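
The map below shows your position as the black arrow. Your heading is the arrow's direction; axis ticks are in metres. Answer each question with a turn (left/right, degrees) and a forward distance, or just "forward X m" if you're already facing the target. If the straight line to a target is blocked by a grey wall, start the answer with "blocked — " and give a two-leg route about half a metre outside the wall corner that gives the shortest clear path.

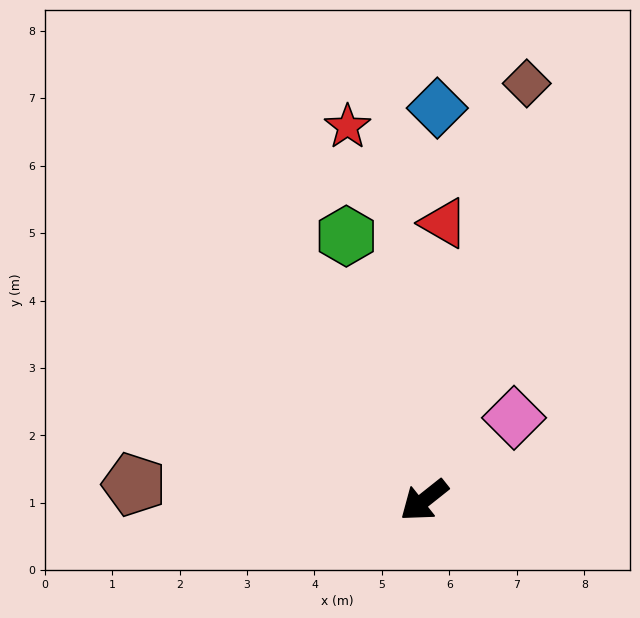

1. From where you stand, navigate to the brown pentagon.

turn right 42°, forward 4.3 m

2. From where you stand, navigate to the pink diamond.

turn right 176°, forward 1.8 m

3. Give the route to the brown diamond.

turn right 142°, forward 6.4 m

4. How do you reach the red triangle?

turn right 133°, forward 4.1 m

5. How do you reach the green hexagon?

turn right 112°, forward 4.1 m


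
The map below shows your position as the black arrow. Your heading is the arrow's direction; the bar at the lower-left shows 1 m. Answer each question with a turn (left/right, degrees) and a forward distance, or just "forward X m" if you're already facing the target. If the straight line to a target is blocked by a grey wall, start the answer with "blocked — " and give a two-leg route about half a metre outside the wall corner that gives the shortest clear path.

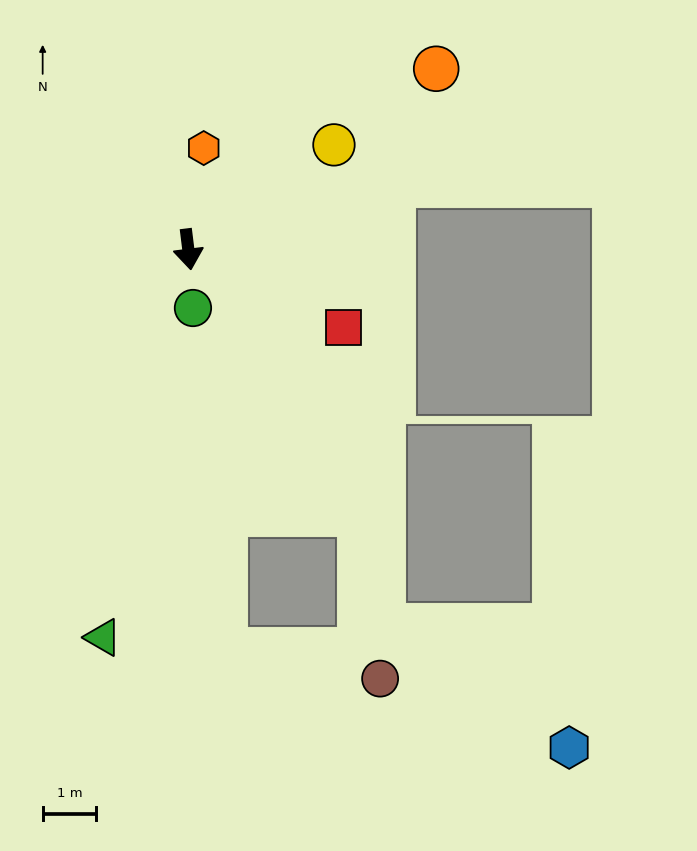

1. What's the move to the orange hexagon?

turn left 164°, forward 1.9 m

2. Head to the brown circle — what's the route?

blocked — turn left 26°, forward 5.9 m, then turn right 26°, forward 3.1 m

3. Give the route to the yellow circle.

turn left 119°, forward 3.4 m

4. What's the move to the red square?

turn left 56°, forward 3.3 m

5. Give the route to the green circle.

turn right 3°, forward 1.1 m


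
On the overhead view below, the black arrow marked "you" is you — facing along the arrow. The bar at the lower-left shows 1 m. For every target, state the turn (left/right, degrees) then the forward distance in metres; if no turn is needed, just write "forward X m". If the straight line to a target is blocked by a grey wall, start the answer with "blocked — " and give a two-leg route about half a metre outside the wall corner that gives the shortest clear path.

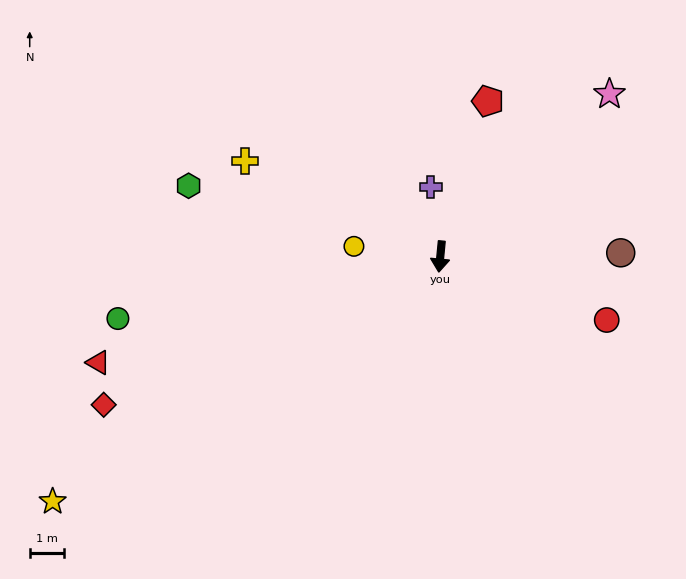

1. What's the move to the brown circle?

turn left 97°, forward 5.3 m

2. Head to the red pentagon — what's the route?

turn left 168°, forward 4.7 m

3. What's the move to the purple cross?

turn right 167°, forward 2.0 m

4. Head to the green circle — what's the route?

turn right 74°, forward 9.6 m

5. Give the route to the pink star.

turn left 139°, forward 6.8 m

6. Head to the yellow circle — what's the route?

turn right 91°, forward 2.5 m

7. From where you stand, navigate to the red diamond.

turn right 61°, forward 10.7 m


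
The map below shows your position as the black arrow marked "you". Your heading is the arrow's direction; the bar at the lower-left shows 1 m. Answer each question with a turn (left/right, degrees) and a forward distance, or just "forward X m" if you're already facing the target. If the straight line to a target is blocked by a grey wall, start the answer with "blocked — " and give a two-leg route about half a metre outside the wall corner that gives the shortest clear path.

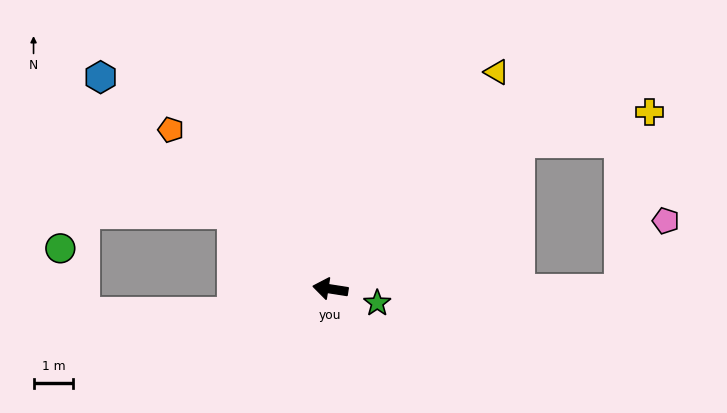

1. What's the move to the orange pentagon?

turn right 36°, forward 5.7 m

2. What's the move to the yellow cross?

blocked — turn right 133°, forward 6.0 m, then turn right 26°, forward 3.4 m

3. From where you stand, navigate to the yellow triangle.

turn right 119°, forward 6.9 m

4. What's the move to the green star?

turn left 172°, forward 1.2 m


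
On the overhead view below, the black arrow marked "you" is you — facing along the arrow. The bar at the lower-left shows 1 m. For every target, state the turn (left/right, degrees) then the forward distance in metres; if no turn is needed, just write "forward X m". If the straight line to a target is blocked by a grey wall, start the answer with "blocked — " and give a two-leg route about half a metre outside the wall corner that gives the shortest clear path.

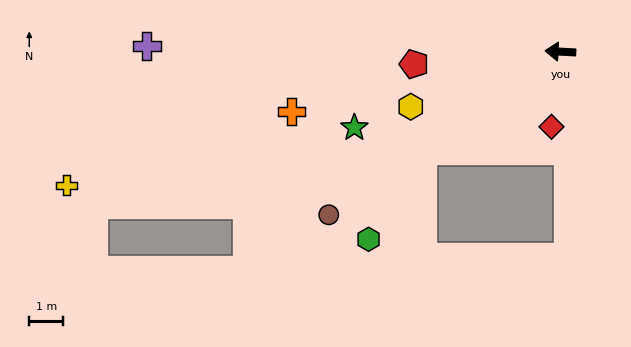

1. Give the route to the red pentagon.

turn left 8°, forward 4.3 m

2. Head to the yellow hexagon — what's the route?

turn left 23°, forward 4.7 m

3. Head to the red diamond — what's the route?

turn left 86°, forward 2.2 m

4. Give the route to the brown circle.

turn left 38°, forward 8.3 m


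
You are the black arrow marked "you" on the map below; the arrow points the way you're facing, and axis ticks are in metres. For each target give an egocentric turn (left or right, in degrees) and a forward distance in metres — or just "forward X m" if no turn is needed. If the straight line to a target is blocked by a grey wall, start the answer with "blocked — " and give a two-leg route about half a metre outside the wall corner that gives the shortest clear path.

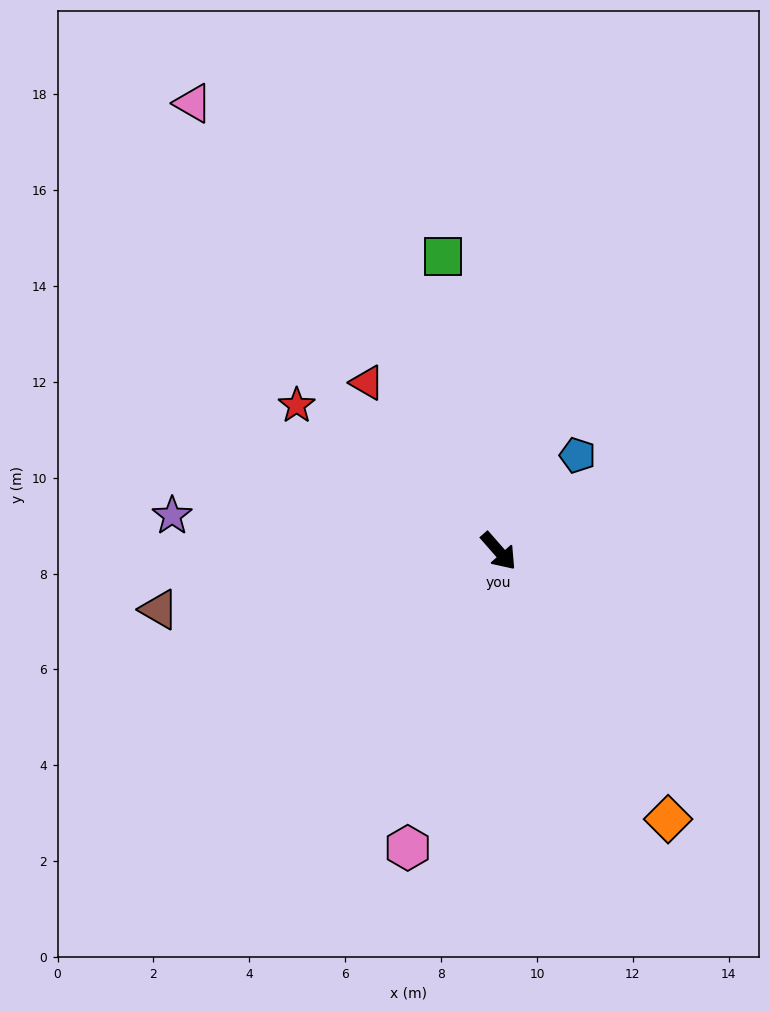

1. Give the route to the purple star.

turn right 137°, forward 6.9 m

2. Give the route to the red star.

turn right 167°, forward 5.2 m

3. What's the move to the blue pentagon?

turn left 99°, forward 2.6 m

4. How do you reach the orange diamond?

turn right 9°, forward 6.6 m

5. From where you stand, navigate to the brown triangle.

turn right 121°, forward 7.2 m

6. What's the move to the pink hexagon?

turn right 58°, forward 6.5 m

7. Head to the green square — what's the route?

turn left 149°, forward 6.3 m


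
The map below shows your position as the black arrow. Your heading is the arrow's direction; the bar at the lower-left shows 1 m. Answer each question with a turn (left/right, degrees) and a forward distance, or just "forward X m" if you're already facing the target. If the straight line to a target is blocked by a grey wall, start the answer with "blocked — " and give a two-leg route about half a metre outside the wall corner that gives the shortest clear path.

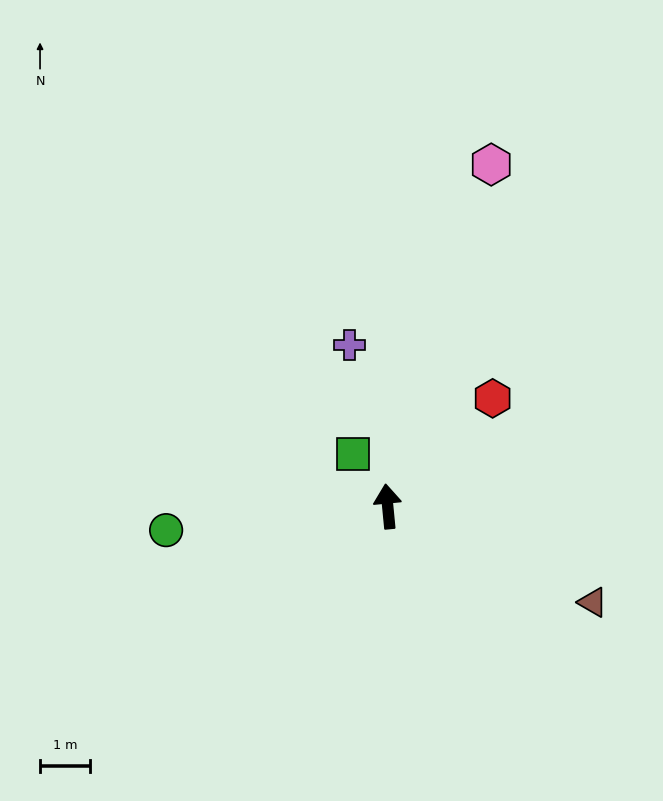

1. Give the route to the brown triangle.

turn right 121°, forward 4.5 m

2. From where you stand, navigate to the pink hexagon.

turn right 22°, forward 7.2 m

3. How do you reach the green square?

turn left 28°, forward 1.3 m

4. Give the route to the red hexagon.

turn right 50°, forward 3.0 m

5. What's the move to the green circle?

turn left 91°, forward 4.5 m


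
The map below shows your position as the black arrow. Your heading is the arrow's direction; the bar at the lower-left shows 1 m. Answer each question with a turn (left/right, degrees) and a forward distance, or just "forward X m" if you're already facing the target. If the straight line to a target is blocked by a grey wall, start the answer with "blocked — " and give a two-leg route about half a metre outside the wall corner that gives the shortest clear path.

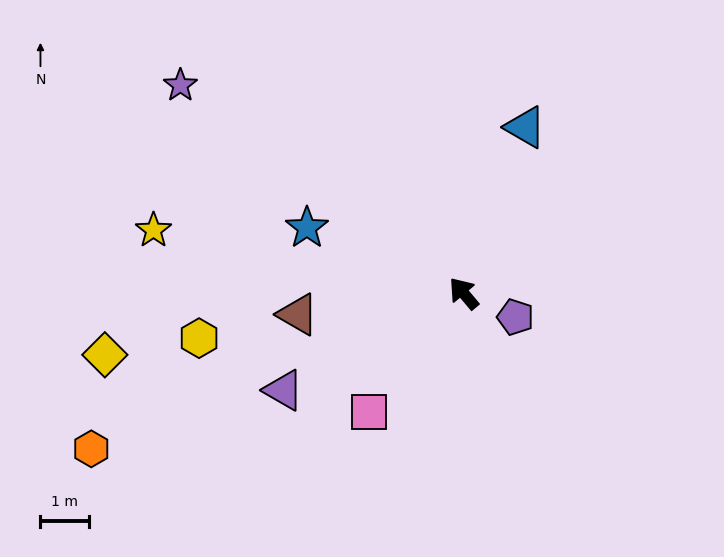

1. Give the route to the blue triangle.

turn right 60°, forward 3.6 m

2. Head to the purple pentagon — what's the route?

turn right 155°, forward 1.2 m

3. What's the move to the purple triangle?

turn left 78°, forward 4.2 m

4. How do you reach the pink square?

turn left 101°, forward 3.1 m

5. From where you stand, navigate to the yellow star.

turn left 38°, forward 6.5 m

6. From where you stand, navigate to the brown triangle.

turn left 57°, forward 3.4 m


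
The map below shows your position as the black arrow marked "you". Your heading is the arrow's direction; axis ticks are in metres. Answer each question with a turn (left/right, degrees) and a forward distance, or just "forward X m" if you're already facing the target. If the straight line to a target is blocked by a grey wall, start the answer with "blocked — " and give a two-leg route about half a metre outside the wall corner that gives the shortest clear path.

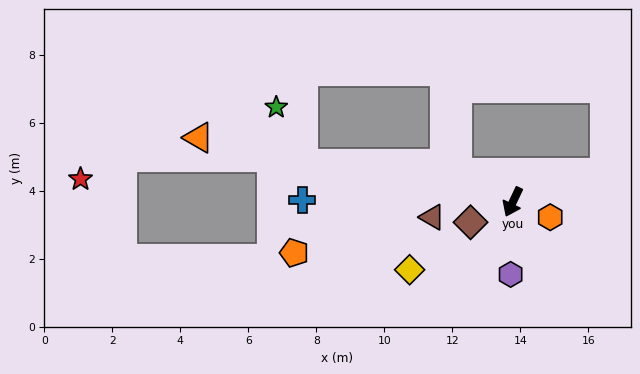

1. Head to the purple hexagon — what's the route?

turn left 24°, forward 2.1 m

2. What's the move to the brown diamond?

turn right 39°, forward 1.4 m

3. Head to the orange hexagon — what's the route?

turn left 93°, forward 1.2 m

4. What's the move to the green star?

blocked — turn right 75°, forward 6.3 m, then turn right 54°, forward 1.8 m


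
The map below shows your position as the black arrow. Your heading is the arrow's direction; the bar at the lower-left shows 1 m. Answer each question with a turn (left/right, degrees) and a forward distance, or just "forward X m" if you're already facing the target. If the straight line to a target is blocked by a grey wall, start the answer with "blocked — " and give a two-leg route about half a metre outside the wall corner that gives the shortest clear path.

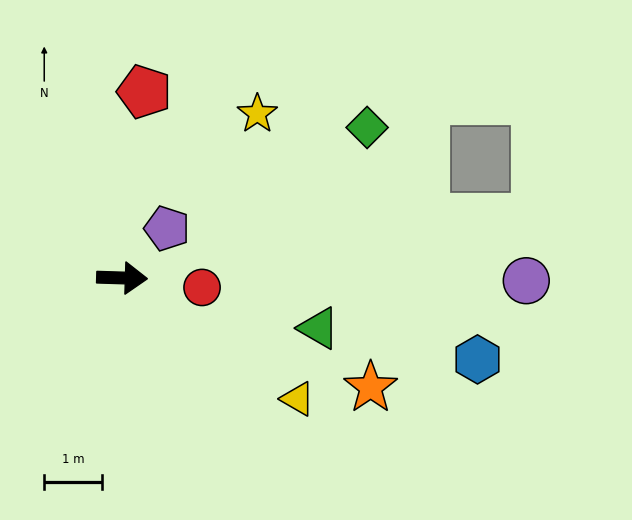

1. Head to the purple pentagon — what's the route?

turn left 50°, forward 1.1 m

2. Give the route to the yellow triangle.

turn right 33°, forward 3.7 m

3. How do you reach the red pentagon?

turn left 85°, forward 3.2 m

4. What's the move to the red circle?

turn right 5°, forward 1.4 m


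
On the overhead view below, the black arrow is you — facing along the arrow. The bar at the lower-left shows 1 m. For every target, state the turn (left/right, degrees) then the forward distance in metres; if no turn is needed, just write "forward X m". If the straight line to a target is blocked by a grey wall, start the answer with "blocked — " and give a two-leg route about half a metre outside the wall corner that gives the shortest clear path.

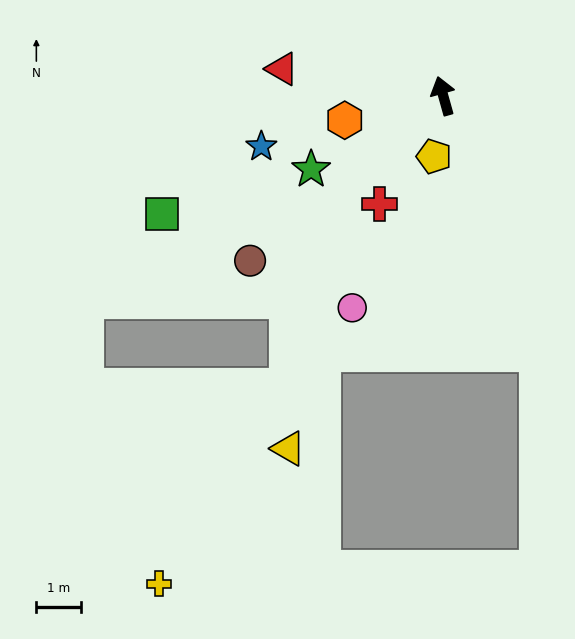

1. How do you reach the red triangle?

turn left 65°, forward 3.7 m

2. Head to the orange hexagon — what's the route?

turn left 88°, forward 2.3 m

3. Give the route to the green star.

turn left 103°, forward 3.4 m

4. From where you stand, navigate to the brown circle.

turn left 115°, forward 5.7 m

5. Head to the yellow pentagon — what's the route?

turn left 156°, forward 1.4 m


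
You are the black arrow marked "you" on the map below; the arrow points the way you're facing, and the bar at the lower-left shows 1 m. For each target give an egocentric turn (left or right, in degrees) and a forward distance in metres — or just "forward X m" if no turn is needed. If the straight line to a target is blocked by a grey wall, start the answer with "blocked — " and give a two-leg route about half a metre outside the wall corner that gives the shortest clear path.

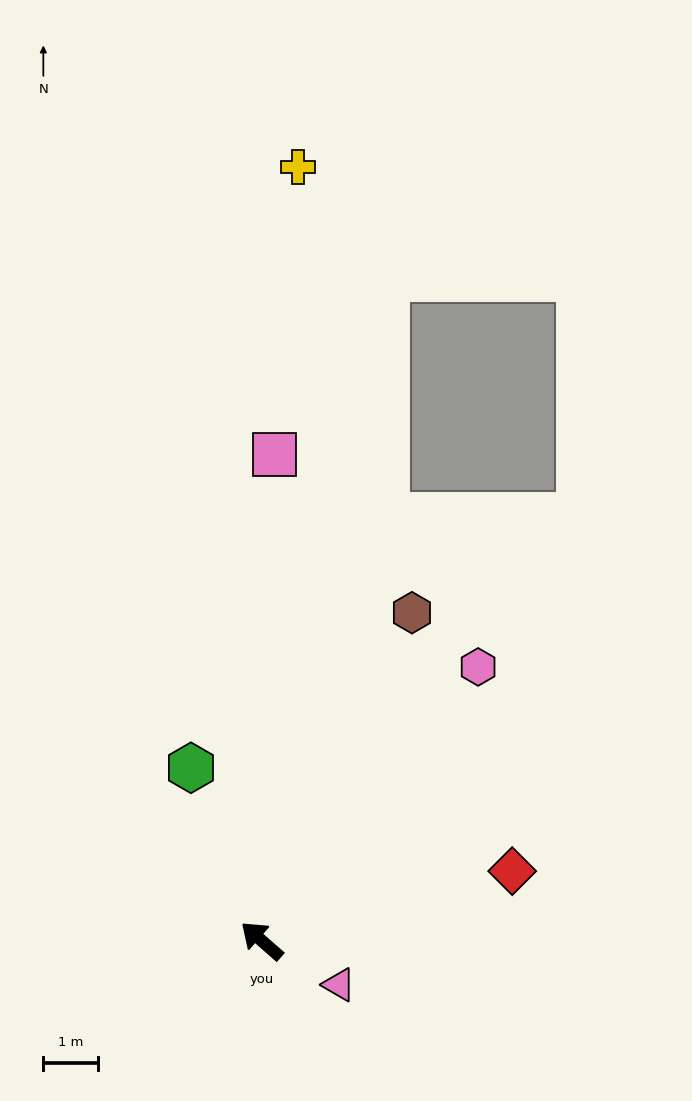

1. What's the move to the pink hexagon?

turn right 87°, forward 6.4 m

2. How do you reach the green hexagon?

turn right 26°, forward 3.4 m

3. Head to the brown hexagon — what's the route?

turn right 73°, forward 6.6 m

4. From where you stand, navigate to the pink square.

turn right 50°, forward 8.9 m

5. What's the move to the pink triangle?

turn right 168°, forward 1.6 m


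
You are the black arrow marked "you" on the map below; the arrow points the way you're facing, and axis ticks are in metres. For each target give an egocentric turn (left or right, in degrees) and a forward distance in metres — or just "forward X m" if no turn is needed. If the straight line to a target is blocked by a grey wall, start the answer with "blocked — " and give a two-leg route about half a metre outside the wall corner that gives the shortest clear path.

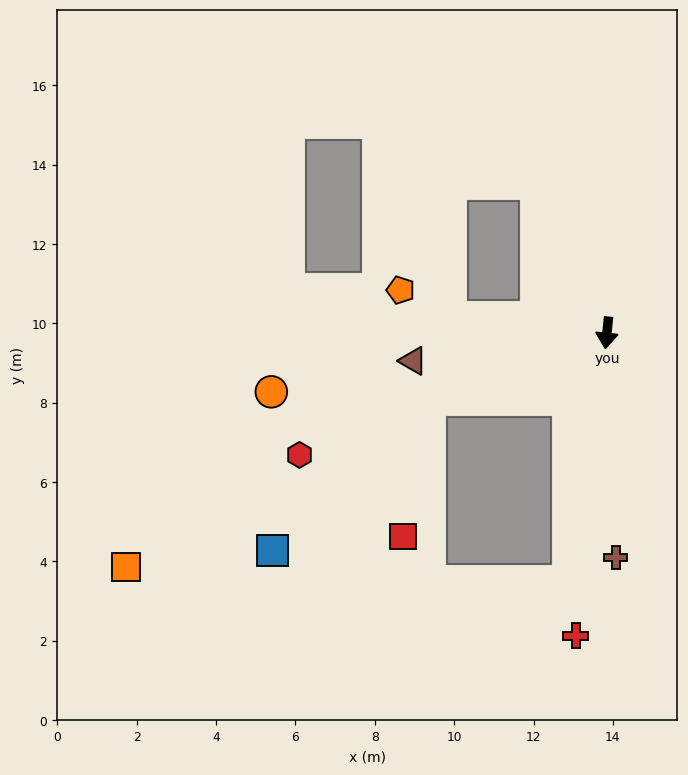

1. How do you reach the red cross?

forward 7.7 m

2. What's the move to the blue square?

blocked — turn right 64°, forward 4.8 m, then turn left 24°, forward 5.5 m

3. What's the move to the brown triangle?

turn right 76°, forward 4.9 m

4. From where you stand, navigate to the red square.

blocked — turn right 64°, forward 4.8 m, then turn left 59°, forward 3.5 m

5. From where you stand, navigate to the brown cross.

turn left 8°, forward 5.7 m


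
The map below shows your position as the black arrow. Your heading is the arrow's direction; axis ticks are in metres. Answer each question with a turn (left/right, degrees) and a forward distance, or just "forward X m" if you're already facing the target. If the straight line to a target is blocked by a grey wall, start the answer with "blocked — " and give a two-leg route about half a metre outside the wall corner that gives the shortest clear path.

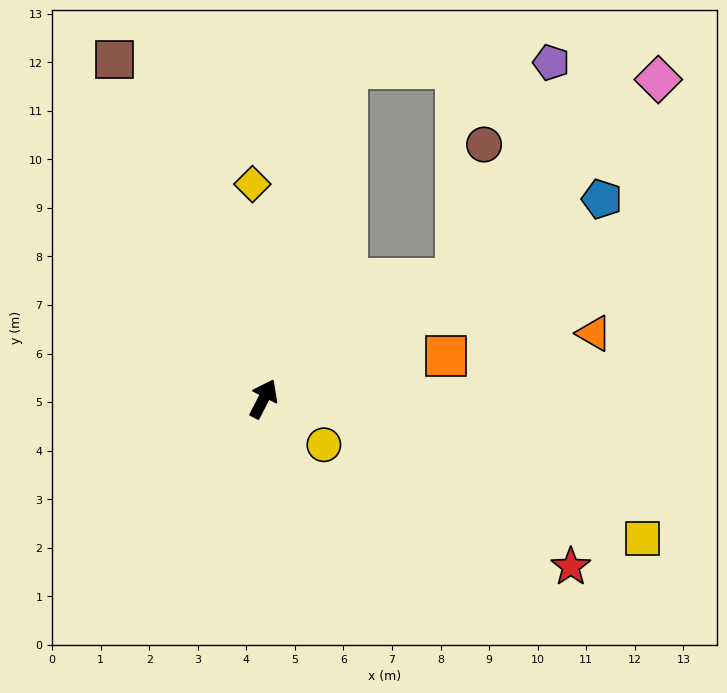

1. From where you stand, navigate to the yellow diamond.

turn left 30°, forward 4.4 m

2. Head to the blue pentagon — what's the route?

turn right 32°, forward 8.1 m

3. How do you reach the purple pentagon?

blocked — turn right 31°, forward 4.7 m, then turn left 34°, forward 4.9 m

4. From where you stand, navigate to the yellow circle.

turn right 100°, forward 1.6 m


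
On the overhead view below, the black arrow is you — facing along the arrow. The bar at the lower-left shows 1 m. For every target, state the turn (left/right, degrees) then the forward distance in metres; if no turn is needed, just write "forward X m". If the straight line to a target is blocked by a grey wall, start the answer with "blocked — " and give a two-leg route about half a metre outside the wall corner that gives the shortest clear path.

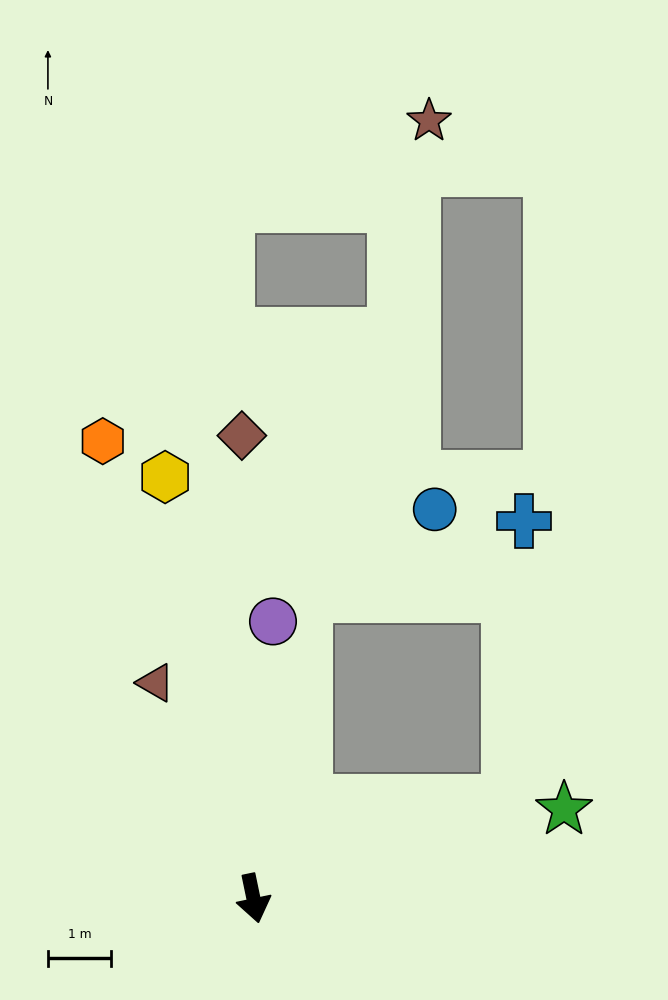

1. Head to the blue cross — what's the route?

blocked — turn left 99°, forward 4.3 m, then turn left 66°, forward 4.4 m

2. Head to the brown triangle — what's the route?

turn right 167°, forward 3.7 m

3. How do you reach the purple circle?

turn left 164°, forward 4.4 m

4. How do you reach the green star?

turn left 94°, forward 5.1 m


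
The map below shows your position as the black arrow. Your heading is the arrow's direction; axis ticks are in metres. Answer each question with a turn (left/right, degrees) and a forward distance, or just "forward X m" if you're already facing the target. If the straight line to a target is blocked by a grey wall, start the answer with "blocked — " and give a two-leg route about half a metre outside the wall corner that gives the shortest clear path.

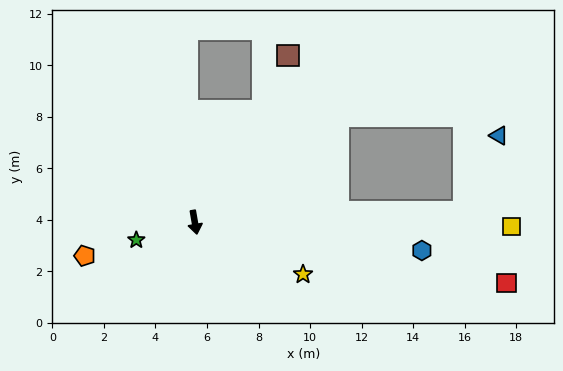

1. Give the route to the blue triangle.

blocked — turn left 83°, forward 10.4 m, then turn left 62°, forward 3.2 m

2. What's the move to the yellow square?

turn left 79°, forward 12.3 m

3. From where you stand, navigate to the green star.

turn right 83°, forward 2.4 m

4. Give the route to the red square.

turn left 69°, forward 12.3 m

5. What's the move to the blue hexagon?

turn left 73°, forward 8.9 m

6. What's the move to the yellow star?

turn left 54°, forward 4.7 m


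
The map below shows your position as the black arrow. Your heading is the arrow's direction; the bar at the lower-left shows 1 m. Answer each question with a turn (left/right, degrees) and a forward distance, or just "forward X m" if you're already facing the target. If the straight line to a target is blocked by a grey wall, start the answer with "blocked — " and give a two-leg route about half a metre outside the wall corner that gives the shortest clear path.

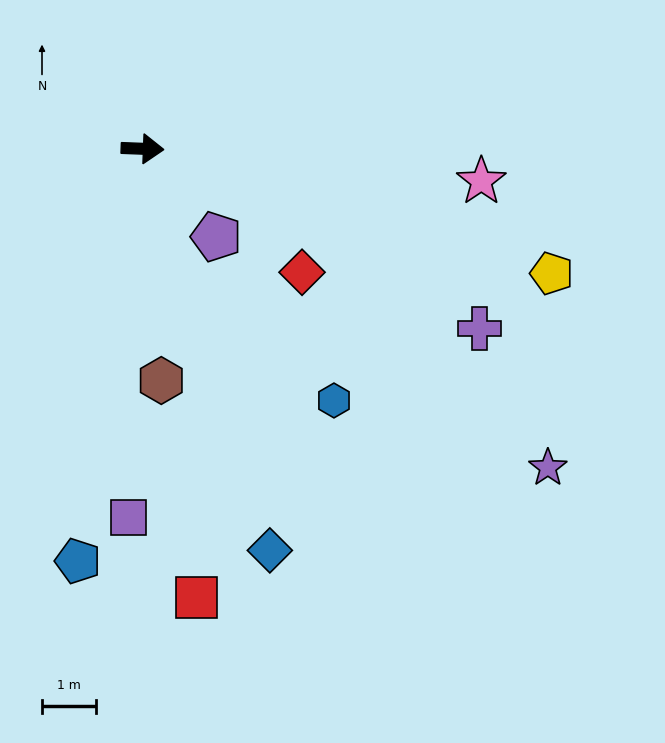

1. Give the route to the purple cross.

turn right 26°, forward 7.1 m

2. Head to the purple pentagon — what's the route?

turn right 48°, forward 2.1 m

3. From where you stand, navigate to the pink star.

turn right 3°, forward 6.4 m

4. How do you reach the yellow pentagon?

turn right 15°, forward 8.0 m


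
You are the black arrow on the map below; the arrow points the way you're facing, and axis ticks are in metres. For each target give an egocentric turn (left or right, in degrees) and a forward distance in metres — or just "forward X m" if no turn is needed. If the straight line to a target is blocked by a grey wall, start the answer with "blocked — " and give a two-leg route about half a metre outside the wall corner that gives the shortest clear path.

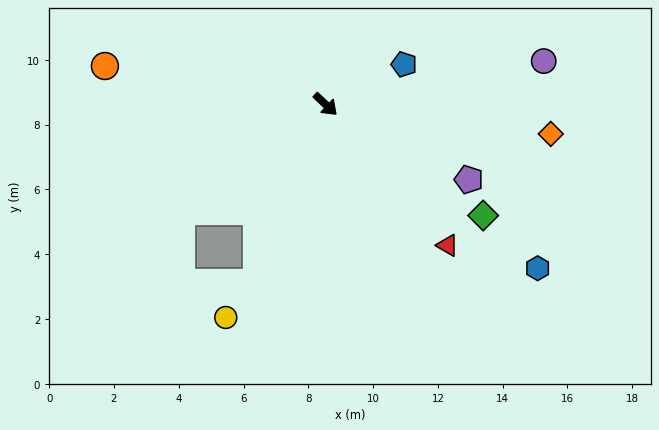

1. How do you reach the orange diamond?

turn left 36°, forward 7.0 m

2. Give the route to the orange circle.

turn right 147°, forward 6.9 m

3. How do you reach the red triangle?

turn right 6°, forward 5.8 m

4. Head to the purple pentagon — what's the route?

turn left 16°, forward 5.0 m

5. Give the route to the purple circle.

turn left 54°, forward 6.9 m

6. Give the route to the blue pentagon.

turn left 70°, forward 2.7 m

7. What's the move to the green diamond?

turn left 8°, forward 6.0 m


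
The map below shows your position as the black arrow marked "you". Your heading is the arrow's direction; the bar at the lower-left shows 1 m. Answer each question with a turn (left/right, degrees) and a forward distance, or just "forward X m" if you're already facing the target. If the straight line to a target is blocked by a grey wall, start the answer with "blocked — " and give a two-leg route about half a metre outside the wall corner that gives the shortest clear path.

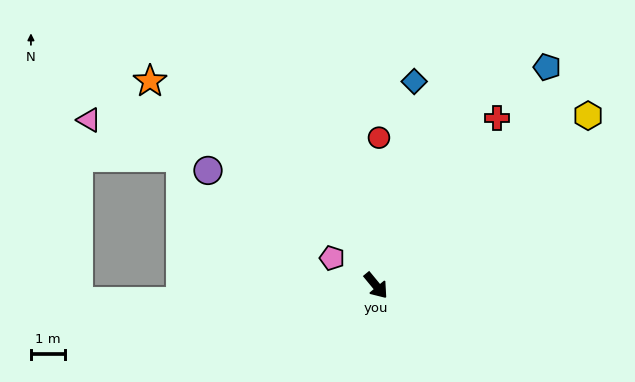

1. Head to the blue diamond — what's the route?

turn left 130°, forward 6.1 m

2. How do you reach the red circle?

turn left 139°, forward 4.4 m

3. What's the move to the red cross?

turn left 105°, forward 6.1 m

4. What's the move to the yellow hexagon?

turn left 89°, forward 8.0 m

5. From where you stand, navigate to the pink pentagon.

turn right 162°, forward 1.5 m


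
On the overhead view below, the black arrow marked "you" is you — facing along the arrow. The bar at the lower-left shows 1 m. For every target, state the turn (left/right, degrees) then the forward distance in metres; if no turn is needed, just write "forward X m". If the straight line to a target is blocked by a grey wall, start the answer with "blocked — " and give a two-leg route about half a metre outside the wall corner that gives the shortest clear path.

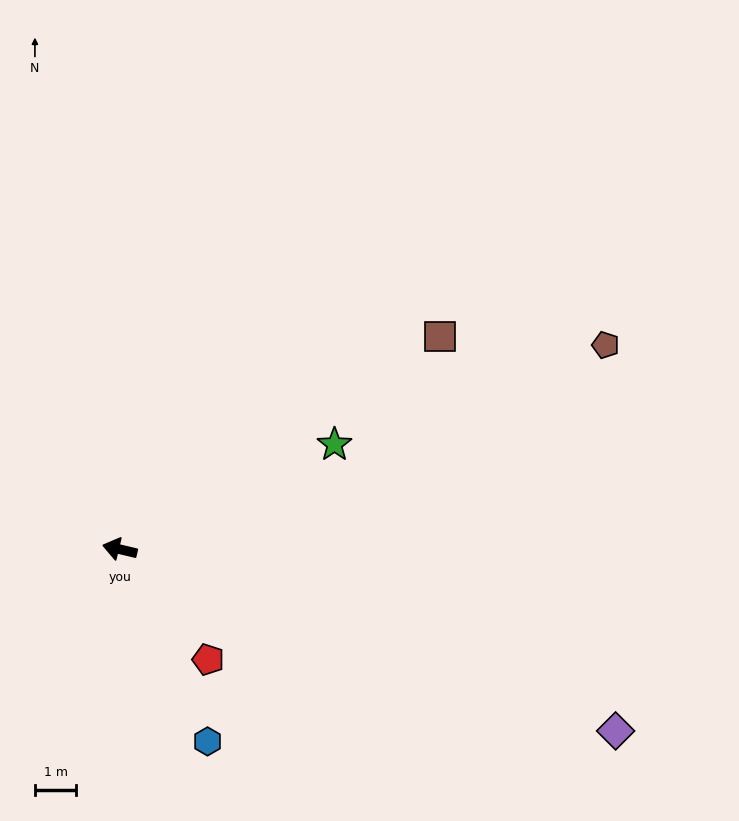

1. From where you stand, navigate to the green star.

turn right 141°, forward 5.8 m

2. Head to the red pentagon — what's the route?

turn left 142°, forward 3.4 m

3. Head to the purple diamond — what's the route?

turn left 173°, forward 12.7 m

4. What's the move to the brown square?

turn right 133°, forward 9.3 m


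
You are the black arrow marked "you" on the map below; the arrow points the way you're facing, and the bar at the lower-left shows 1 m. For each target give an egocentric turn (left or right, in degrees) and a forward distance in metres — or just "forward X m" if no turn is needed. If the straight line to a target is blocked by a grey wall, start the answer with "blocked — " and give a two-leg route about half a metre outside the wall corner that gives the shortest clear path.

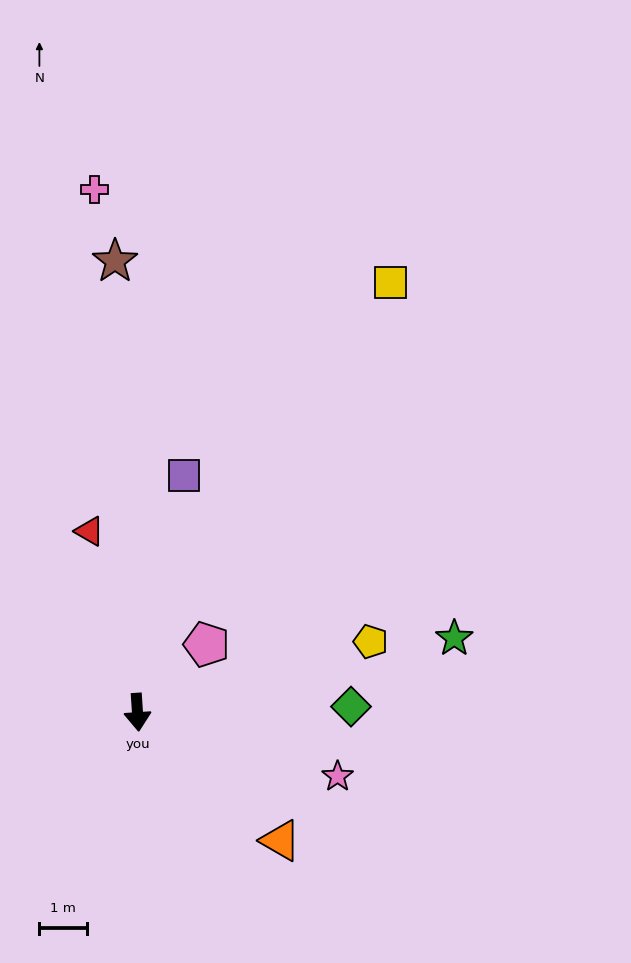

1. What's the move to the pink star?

turn left 68°, forward 4.4 m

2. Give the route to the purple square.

turn left 165°, forward 5.1 m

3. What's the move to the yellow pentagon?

turn left 103°, forward 5.1 m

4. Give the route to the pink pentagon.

turn left 131°, forward 2.0 m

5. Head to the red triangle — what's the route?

turn right 169°, forward 3.9 m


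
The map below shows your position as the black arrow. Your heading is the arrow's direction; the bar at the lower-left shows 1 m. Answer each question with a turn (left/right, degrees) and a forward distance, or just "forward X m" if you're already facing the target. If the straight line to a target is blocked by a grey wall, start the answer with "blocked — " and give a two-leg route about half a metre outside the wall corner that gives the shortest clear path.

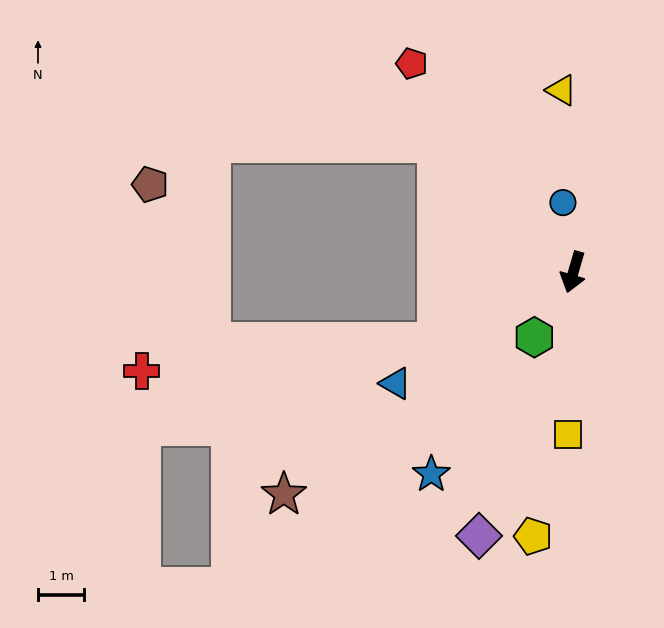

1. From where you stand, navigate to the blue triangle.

turn right 42°, forward 4.5 m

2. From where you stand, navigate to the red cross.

blocked — turn right 47°, forward 3.3 m, then turn right 21°, forward 6.4 m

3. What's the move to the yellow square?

turn left 14°, forward 3.5 m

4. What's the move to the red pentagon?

turn right 126°, forward 5.7 m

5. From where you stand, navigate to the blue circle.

turn right 155°, forward 1.5 m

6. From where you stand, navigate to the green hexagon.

turn right 15°, forward 1.6 m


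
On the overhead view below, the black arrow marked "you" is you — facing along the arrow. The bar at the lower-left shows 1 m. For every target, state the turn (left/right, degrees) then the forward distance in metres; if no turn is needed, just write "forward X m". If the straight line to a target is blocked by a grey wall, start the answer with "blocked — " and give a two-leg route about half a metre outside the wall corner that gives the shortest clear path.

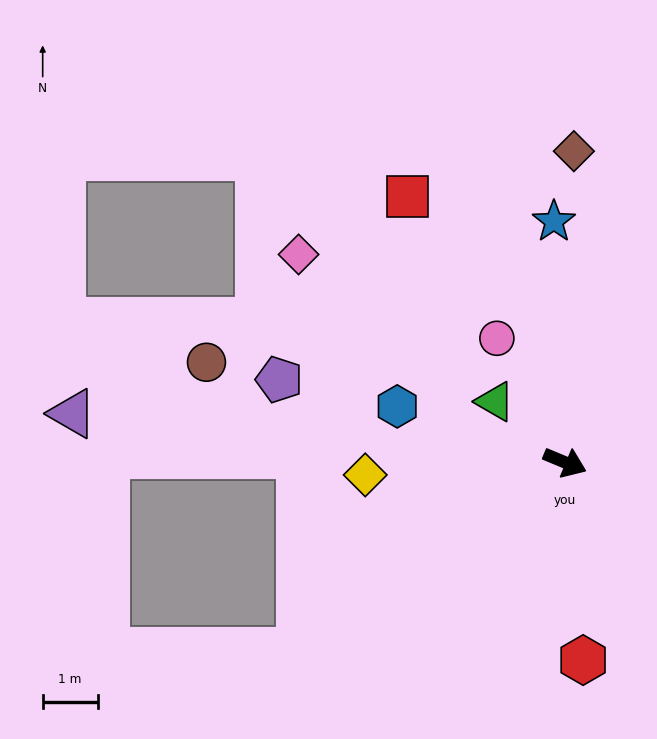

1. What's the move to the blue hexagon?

turn right 176°, forward 3.2 m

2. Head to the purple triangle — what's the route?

turn right 163°, forward 9.0 m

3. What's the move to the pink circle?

turn left 141°, forward 2.6 m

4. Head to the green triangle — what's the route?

turn left 162°, forward 1.7 m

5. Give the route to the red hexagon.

turn right 62°, forward 3.6 m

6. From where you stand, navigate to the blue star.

turn left 115°, forward 4.4 m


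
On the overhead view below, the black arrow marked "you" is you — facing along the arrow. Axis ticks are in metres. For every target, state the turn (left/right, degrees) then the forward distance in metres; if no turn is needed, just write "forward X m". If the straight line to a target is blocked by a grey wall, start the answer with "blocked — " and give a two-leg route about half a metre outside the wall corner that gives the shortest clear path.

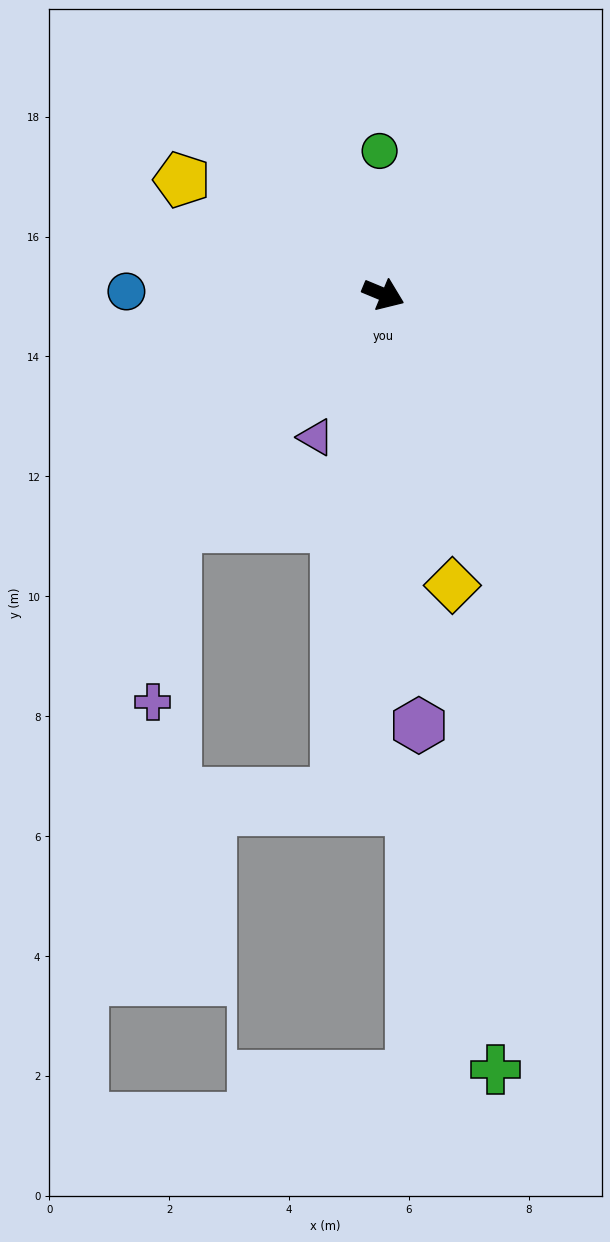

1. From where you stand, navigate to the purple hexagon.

turn right 63°, forward 7.2 m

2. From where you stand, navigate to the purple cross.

blocked — turn right 109°, forward 5.2 m, then turn left 34°, forward 2.9 m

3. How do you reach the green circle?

turn left 114°, forward 2.4 m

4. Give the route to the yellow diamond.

turn right 54°, forward 5.0 m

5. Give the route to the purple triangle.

turn right 93°, forward 2.6 m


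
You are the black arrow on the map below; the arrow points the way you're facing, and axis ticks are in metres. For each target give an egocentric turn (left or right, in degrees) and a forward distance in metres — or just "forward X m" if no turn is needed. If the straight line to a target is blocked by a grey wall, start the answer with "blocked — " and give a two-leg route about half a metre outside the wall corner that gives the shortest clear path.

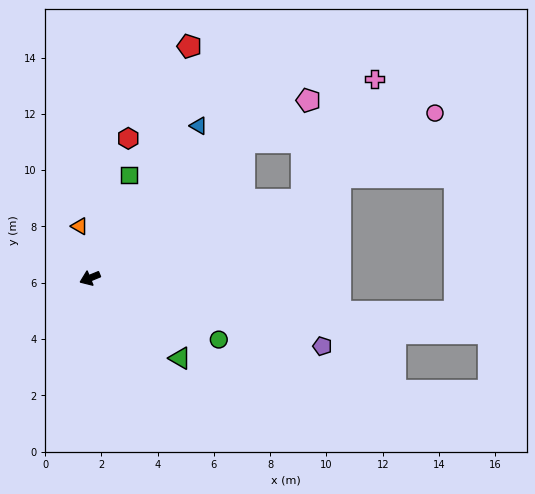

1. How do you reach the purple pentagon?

turn left 141°, forward 8.6 m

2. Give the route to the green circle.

turn left 132°, forward 5.1 m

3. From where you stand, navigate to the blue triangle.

turn right 148°, forward 6.7 m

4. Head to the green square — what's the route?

turn right 133°, forward 3.9 m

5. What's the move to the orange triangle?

turn right 101°, forward 1.9 m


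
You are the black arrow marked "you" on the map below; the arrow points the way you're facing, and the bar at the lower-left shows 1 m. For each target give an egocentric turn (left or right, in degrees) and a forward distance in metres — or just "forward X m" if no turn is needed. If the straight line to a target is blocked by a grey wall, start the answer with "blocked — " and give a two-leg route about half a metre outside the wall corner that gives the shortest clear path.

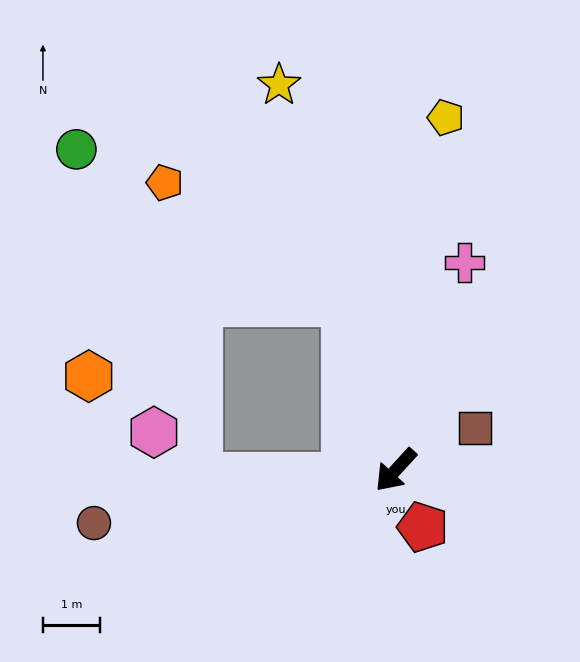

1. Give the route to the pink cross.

turn right 156°, forward 3.9 m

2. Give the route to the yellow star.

turn right 121°, forward 7.1 m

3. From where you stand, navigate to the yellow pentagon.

turn right 146°, forward 6.3 m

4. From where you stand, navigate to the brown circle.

turn right 38°, forward 5.4 m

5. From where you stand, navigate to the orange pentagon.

blocked — turn right 121°, forward 3.1 m, then turn left 40°, forward 3.8 m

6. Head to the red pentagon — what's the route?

turn left 68°, forward 1.1 m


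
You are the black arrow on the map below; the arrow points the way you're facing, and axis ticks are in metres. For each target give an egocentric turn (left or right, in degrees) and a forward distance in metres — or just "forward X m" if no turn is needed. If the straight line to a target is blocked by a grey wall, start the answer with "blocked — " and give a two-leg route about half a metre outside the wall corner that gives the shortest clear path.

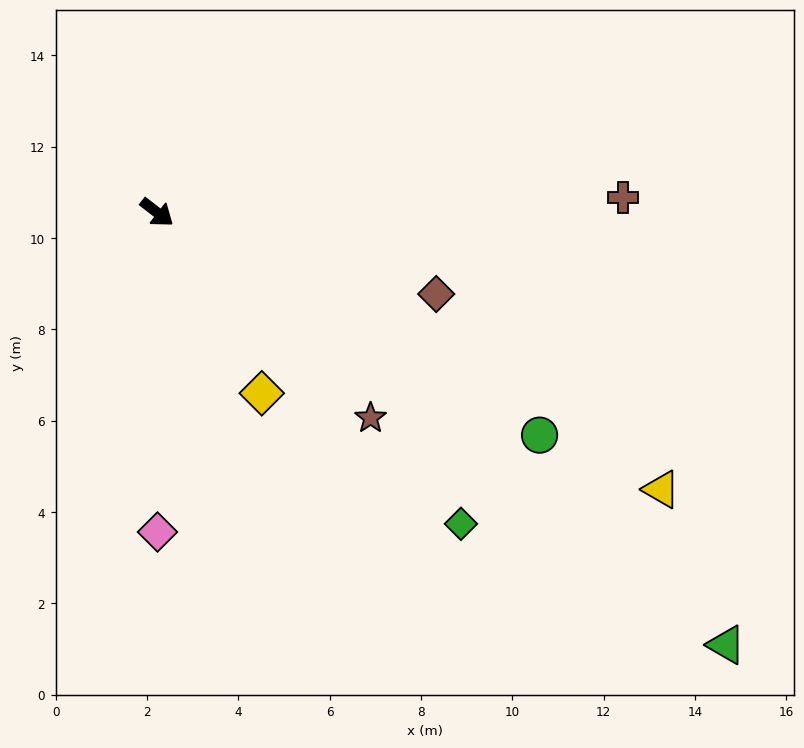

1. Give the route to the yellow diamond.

turn right 22°, forward 4.6 m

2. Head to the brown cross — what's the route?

turn left 40°, forward 10.2 m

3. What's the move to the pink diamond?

turn right 52°, forward 7.0 m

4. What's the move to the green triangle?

forward 15.7 m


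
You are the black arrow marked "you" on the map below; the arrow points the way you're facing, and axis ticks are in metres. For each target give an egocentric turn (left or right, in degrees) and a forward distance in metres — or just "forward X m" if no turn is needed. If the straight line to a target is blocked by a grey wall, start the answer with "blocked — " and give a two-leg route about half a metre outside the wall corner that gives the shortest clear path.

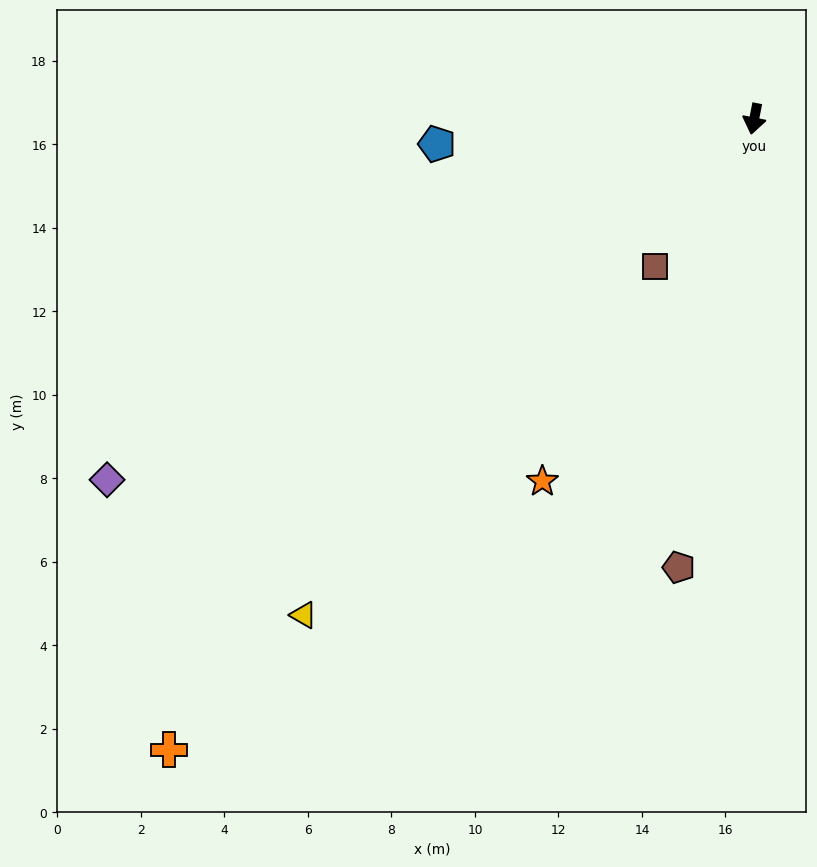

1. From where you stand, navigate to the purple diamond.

turn right 50°, forward 17.7 m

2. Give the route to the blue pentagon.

turn right 74°, forward 7.6 m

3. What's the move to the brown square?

turn right 23°, forward 4.3 m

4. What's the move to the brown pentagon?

forward 10.9 m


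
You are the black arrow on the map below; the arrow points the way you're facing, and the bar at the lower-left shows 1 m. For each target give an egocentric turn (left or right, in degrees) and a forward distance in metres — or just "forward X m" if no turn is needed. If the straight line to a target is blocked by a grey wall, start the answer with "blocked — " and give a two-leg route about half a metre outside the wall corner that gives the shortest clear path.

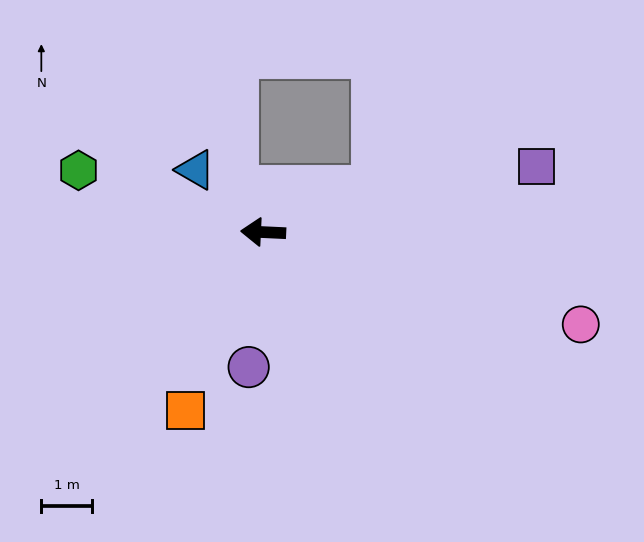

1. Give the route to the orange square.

turn left 69°, forward 3.8 m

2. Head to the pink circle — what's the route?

turn left 166°, forward 6.5 m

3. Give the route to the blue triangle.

turn right 40°, forward 1.8 m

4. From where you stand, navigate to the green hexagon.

turn right 16°, forward 3.8 m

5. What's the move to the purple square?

turn right 164°, forward 5.5 m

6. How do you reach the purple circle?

turn left 87°, forward 2.7 m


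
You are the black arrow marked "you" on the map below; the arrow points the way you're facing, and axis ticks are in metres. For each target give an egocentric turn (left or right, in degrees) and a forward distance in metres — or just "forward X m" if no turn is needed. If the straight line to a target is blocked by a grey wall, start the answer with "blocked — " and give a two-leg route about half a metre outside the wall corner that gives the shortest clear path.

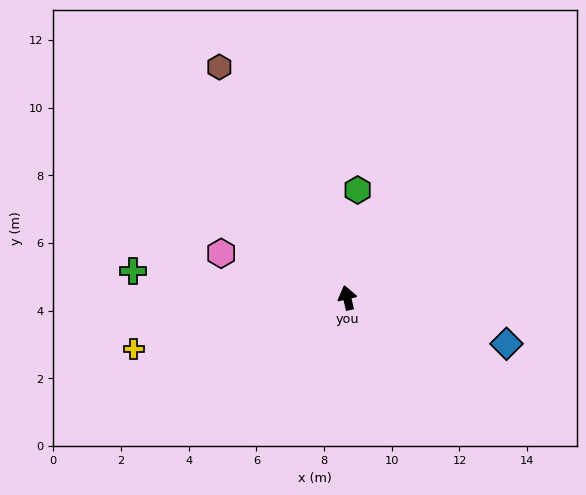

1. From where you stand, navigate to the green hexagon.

turn right 19°, forward 3.2 m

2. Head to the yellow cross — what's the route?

turn left 90°, forward 6.5 m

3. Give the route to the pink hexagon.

turn left 57°, forward 3.9 m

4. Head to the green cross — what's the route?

turn left 70°, forward 6.4 m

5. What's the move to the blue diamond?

turn right 119°, forward 4.9 m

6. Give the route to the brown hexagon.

turn left 16°, forward 7.8 m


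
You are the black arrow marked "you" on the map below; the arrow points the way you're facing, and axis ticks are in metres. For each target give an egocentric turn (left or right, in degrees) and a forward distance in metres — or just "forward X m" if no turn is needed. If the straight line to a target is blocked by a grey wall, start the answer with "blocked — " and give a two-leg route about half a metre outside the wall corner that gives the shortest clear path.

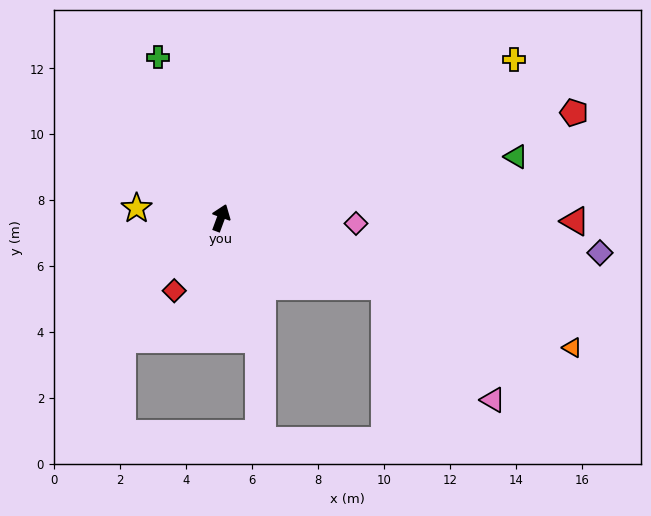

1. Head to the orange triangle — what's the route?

turn right 90°, forward 11.4 m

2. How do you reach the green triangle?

turn right 58°, forward 9.1 m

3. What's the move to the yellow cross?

turn right 41°, forward 10.1 m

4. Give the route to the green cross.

turn left 42°, forward 5.2 m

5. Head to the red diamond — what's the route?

turn left 168°, forward 2.6 m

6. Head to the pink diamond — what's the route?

turn right 72°, forward 4.1 m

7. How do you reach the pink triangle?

blocked — turn right 92°, forward 5.4 m, then turn right 24°, forward 4.8 m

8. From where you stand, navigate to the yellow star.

turn left 104°, forward 2.6 m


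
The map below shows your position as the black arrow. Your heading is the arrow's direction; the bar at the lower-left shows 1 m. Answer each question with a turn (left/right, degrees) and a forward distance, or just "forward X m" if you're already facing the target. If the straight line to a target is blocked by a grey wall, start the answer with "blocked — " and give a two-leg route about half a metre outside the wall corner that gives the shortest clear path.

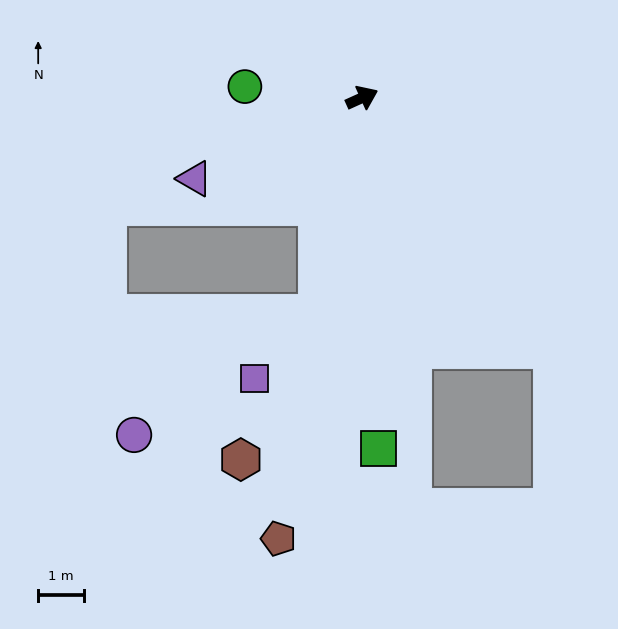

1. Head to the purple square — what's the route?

blocked — turn right 126°, forward 4.8 m, then turn right 33°, forward 2.0 m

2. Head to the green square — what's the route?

turn right 112°, forward 7.6 m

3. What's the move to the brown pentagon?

turn right 125°, forward 9.8 m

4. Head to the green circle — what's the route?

turn left 150°, forward 2.6 m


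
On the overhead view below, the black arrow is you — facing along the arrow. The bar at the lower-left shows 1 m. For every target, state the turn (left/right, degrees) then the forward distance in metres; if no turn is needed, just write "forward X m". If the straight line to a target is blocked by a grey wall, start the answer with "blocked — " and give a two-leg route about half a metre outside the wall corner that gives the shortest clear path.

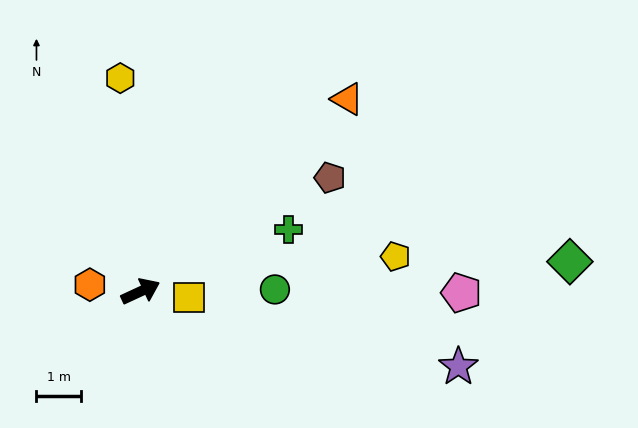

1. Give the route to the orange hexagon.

turn left 148°, forward 1.2 m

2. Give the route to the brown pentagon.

turn left 6°, forward 5.0 m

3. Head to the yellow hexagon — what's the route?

turn left 71°, forward 4.9 m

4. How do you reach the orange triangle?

turn left 18°, forward 6.4 m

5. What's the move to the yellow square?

turn right 32°, forward 1.1 m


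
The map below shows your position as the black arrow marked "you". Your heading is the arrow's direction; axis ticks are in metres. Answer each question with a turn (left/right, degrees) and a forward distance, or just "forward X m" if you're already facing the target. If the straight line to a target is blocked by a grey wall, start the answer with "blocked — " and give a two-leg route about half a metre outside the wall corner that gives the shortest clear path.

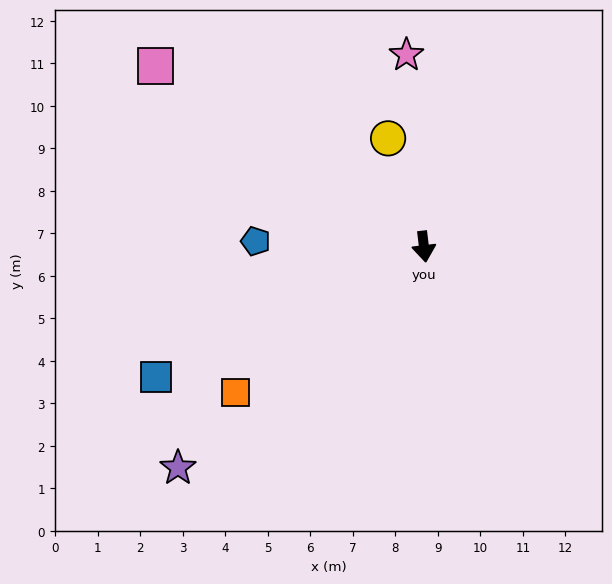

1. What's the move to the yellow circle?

turn right 168°, forward 2.7 m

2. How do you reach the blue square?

turn right 71°, forward 7.0 m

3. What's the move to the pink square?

turn right 131°, forward 7.6 m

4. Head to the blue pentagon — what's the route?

turn right 99°, forward 4.0 m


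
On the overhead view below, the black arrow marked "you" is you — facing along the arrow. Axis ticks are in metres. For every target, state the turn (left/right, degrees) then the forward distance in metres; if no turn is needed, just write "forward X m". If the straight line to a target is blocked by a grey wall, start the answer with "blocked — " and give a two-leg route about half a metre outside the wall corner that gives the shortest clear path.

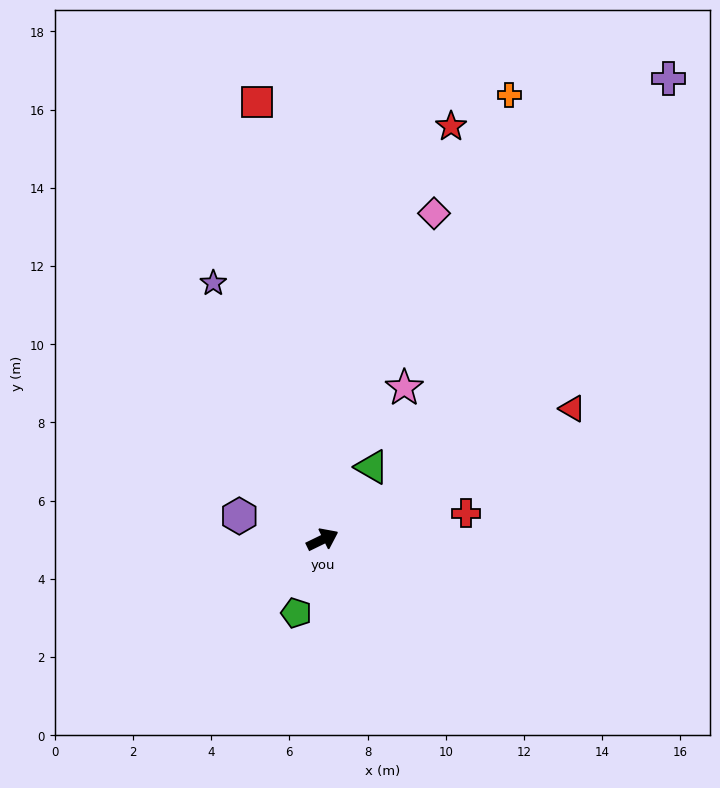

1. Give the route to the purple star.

turn left 87°, forward 7.1 m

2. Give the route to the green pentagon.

turn right 136°, forward 2.0 m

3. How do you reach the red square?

turn left 73°, forward 11.3 m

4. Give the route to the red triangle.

forward 7.2 m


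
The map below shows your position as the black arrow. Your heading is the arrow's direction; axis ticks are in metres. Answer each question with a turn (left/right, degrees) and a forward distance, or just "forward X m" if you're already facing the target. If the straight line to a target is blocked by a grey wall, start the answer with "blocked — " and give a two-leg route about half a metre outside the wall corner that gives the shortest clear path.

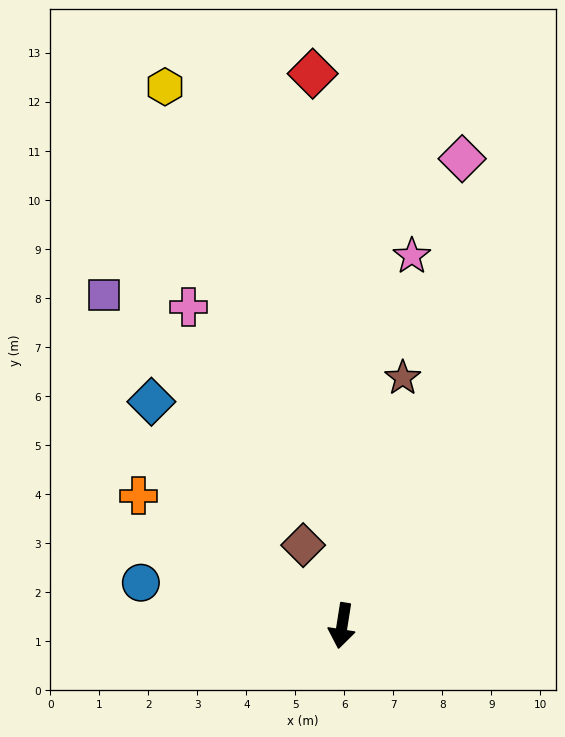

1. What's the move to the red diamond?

turn right 168°, forward 11.3 m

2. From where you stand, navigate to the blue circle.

turn right 93°, forward 4.2 m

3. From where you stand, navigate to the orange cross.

turn right 114°, forward 4.9 m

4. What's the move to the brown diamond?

turn right 145°, forward 1.8 m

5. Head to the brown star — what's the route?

turn left 175°, forward 5.2 m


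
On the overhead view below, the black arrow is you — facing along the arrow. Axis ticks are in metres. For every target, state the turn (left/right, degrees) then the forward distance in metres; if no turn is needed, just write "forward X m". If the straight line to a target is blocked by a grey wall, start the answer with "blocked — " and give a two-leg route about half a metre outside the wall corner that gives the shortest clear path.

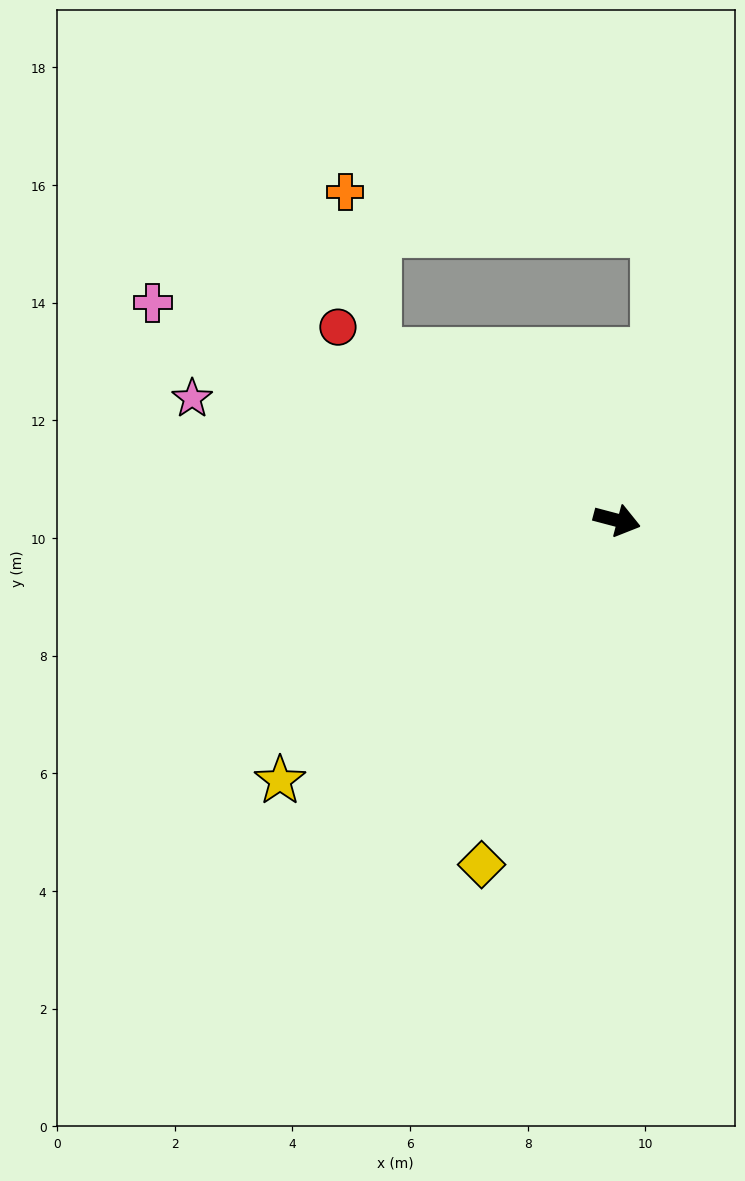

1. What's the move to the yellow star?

turn right 128°, forward 7.2 m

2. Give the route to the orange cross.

blocked — turn left 160°, forward 5.0 m, then turn right 44°, forward 2.8 m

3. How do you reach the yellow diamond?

turn right 97°, forward 6.3 m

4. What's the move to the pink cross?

turn left 170°, forward 8.7 m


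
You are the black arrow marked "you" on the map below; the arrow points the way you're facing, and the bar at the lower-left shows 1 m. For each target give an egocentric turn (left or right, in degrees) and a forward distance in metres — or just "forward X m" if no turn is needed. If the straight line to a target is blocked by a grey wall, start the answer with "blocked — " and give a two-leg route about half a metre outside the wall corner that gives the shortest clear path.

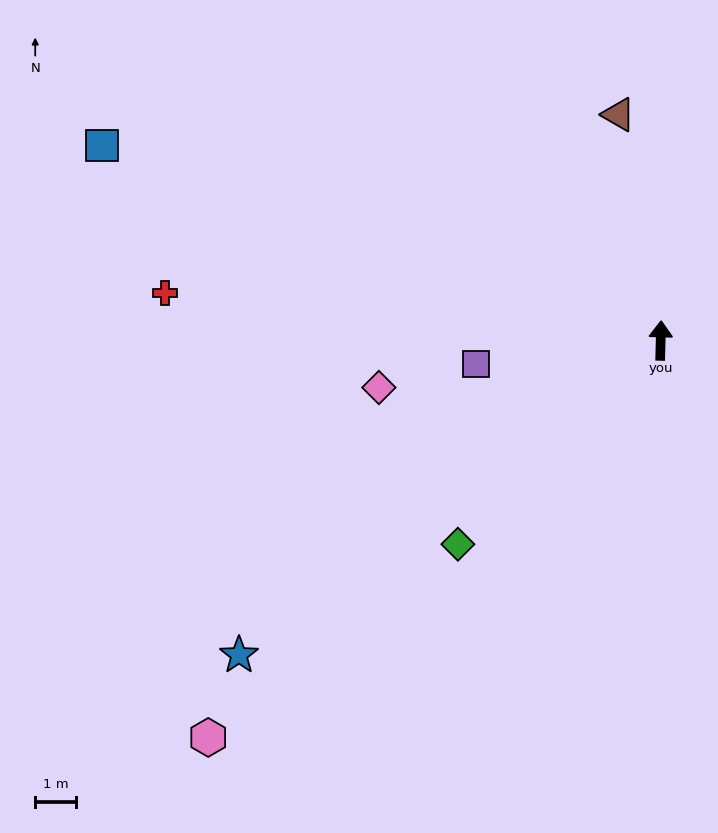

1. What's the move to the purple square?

turn left 99°, forward 4.5 m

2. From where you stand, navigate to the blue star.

turn left 128°, forward 12.8 m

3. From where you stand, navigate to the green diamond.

turn left 137°, forward 7.0 m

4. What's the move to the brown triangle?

turn left 12°, forward 5.6 m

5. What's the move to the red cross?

turn left 86°, forward 12.1 m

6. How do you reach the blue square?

turn left 72°, forward 14.4 m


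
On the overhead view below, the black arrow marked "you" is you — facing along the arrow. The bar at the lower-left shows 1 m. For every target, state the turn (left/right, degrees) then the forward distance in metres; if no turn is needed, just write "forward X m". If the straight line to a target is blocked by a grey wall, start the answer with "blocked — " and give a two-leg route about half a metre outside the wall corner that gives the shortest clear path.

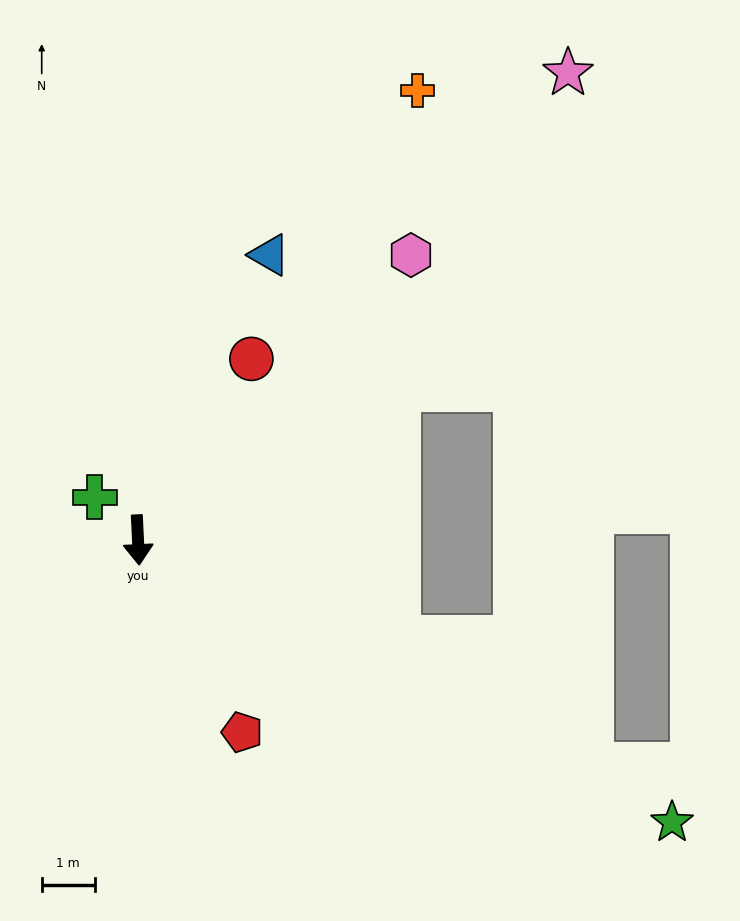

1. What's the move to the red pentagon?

turn left 26°, forward 4.1 m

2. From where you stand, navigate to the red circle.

turn left 145°, forward 4.0 m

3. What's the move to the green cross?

turn right 137°, forward 1.1 m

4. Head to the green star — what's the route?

turn left 59°, forward 11.4 m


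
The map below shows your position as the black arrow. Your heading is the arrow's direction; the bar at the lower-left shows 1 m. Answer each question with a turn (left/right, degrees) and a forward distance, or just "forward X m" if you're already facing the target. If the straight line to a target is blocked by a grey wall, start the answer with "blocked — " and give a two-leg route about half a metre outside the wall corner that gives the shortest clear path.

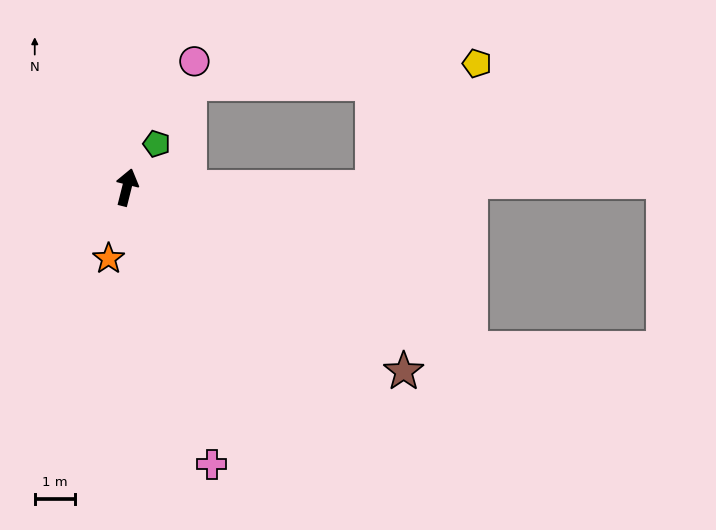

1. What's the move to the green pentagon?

turn right 20°, forward 1.3 m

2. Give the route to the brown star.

turn right 110°, forward 8.3 m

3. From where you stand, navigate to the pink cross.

turn right 149°, forward 7.2 m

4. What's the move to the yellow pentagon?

blocked — turn right 76°, forward 6.1 m, then turn left 50°, forward 4.0 m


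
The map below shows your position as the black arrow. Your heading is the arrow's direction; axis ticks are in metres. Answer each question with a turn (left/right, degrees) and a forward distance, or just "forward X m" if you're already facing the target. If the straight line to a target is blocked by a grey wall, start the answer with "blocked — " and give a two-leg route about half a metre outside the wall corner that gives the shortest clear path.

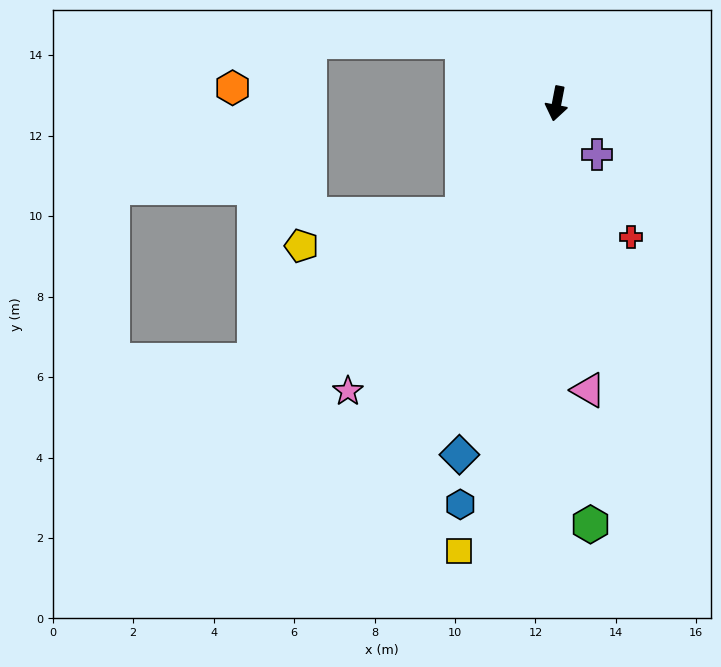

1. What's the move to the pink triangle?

turn left 17°, forward 7.2 m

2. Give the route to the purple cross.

turn left 49°, forward 1.6 m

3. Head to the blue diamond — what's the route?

turn right 5°, forward 9.1 m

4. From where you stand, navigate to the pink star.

turn right 25°, forward 8.8 m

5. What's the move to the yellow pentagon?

blocked — turn right 30°, forward 3.6 m, then turn right 38°, forward 4.1 m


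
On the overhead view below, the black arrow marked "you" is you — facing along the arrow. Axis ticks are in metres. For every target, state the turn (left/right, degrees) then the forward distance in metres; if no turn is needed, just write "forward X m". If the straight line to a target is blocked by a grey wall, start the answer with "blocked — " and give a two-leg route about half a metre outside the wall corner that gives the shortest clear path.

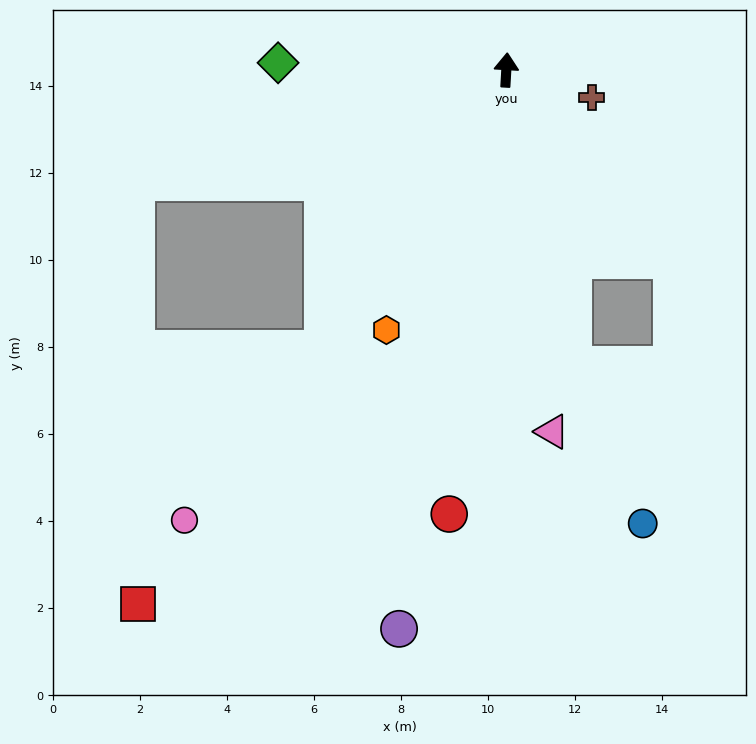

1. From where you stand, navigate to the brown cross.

turn right 104°, forward 2.1 m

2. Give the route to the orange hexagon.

turn left 159°, forward 6.6 m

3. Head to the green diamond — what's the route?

turn left 91°, forward 5.2 m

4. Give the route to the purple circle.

turn left 172°, forward 13.1 m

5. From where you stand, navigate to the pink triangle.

turn right 169°, forward 8.4 m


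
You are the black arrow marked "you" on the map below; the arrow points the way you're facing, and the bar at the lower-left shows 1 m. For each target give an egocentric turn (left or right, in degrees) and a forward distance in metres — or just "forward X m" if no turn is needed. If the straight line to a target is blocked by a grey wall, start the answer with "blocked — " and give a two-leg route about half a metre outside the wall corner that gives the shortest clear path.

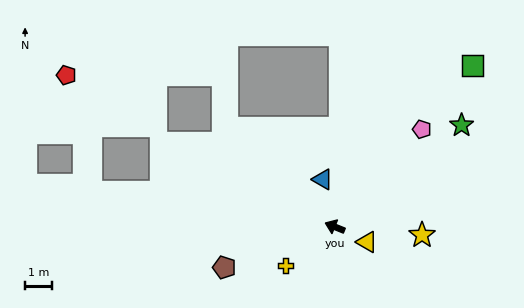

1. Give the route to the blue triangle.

turn right 54°, forward 1.8 m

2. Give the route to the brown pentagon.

turn left 42°, forward 4.4 m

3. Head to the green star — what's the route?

turn right 119°, forward 6.0 m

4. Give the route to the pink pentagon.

turn right 110°, forward 4.8 m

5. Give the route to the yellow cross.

turn left 60°, forward 2.3 m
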